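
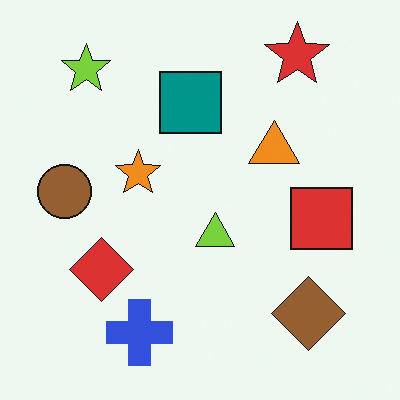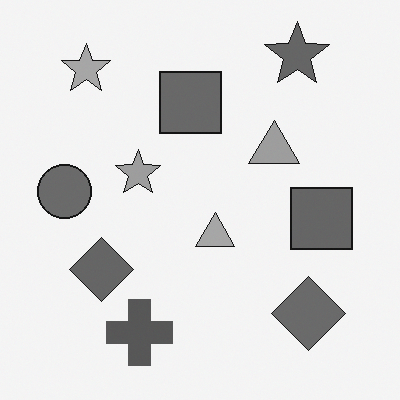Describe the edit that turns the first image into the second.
The image was converted to grayscale.

All color is removed — every shape is now a shade of grey.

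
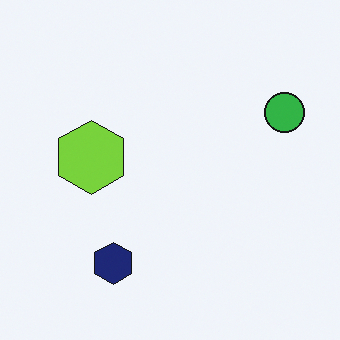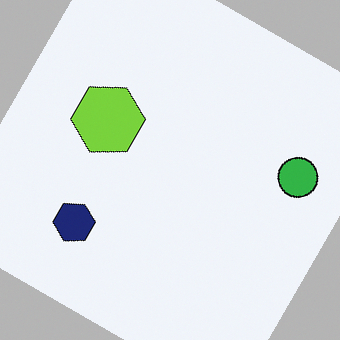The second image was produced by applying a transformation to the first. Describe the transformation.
The image was rotated clockwise by a clearly visible amount.

Every shape is tilted by the same angle and the image corners show triangular fill wedges — a whole-image rotation by a non-right angle.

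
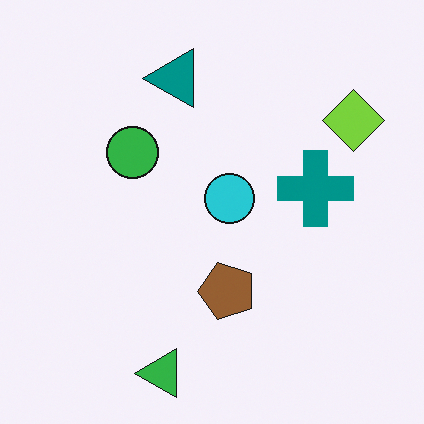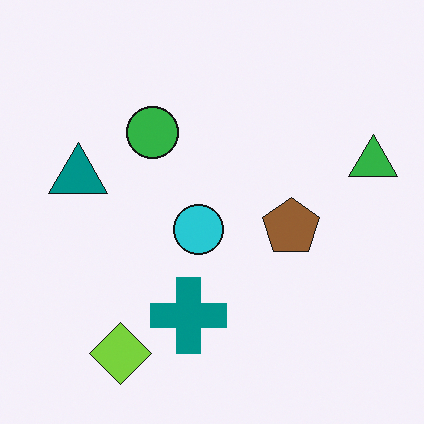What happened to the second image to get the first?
The transformation is: transposed (reflected across the top-left ↔ bottom-right diagonal).

Shapes have swapped their row and column positions — what was in the top-right is now in the bottom-left — a diagonal reflection.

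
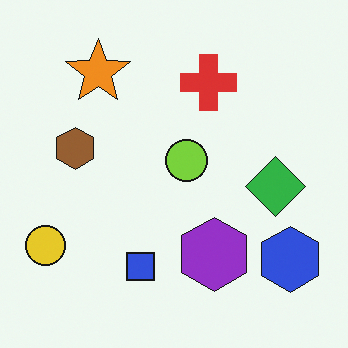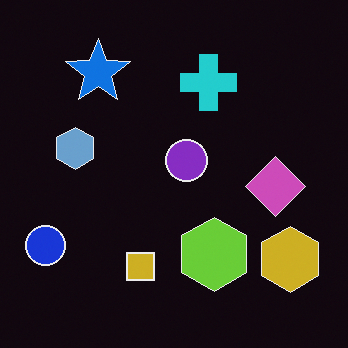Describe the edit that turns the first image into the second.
The second image is the first color-inverted (negative).

The light background has become dark and every shape's color is its complement — a photographic negative.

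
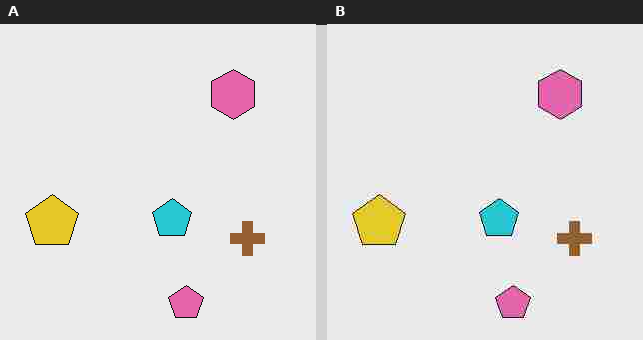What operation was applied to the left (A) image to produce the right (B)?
This is the original image heavily JPEG-compressed with obvious blocking artifacts.

Blocky 8×8 compression artifacts appear around shape edges and the flat background shows ringing — characteristic JPEG degradation.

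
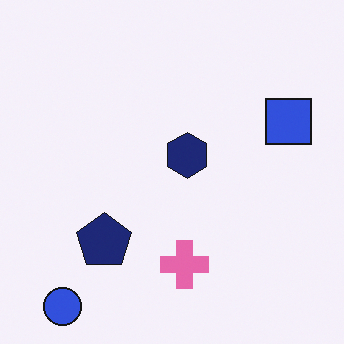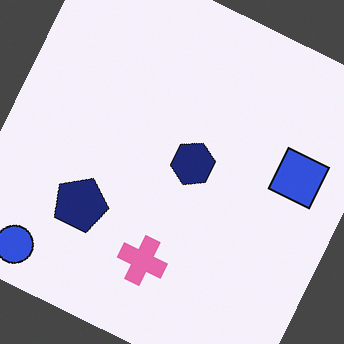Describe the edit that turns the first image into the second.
It was rotated clockwise by a clearly visible amount.

Every shape is tilted by the same angle and the image corners show triangular fill wedges — a whole-image rotation by a non-right angle.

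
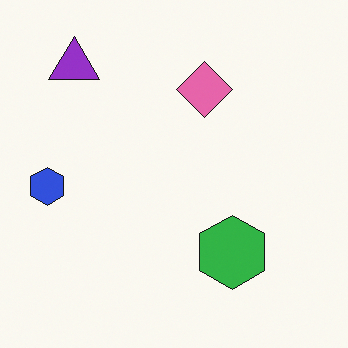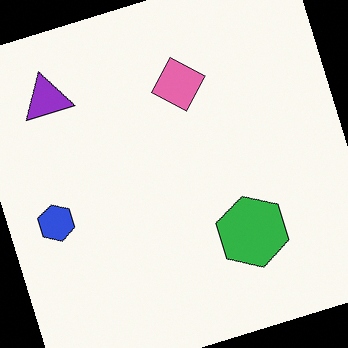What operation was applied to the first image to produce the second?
The image was rotated counter-clockwise by a clearly visible amount.

Every shape is tilted by the same angle and the image corners show triangular fill wedges — a whole-image rotation by a non-right angle.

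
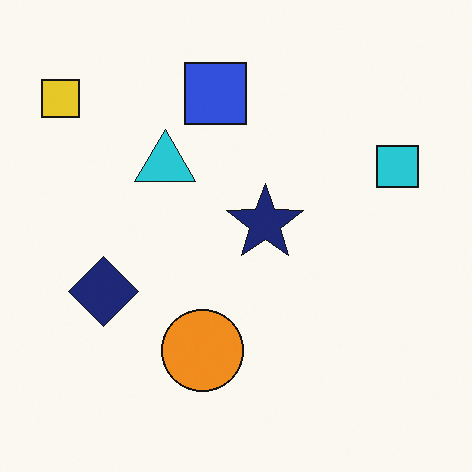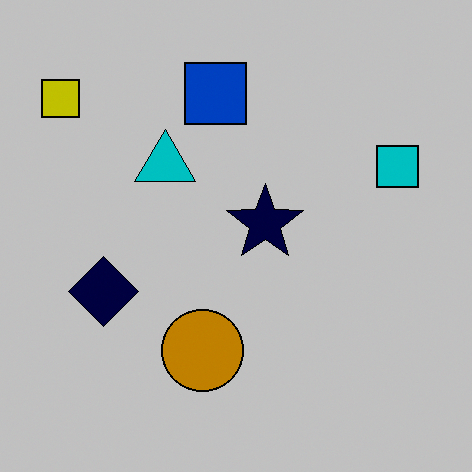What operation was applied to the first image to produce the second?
The image was aggressively posterized.

Each flat color has snapped to a coarser quantized level — most visibly, the near-white background has dropped to a flat grey.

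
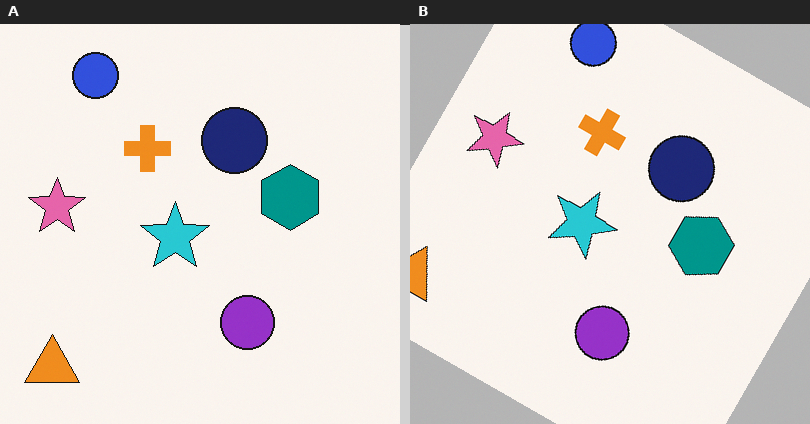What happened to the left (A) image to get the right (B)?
The right (B) image is the left (A) rotated clockwise by a clearly visible amount.

Every shape is tilted by the same angle and the image corners show triangular fill wedges — a whole-image rotation by a non-right angle.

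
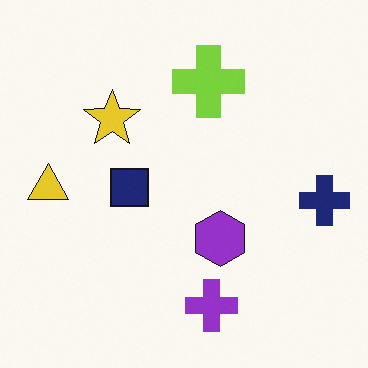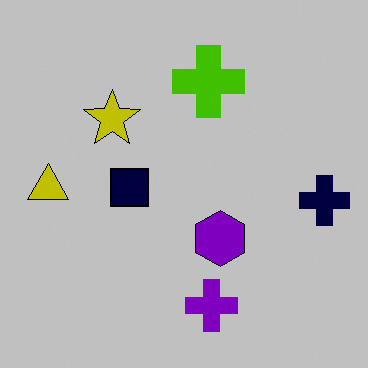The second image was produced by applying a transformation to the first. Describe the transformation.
It was aggressively posterized.

Each flat color has snapped to a coarser quantized level — most visibly, the near-white background has dropped to a flat grey.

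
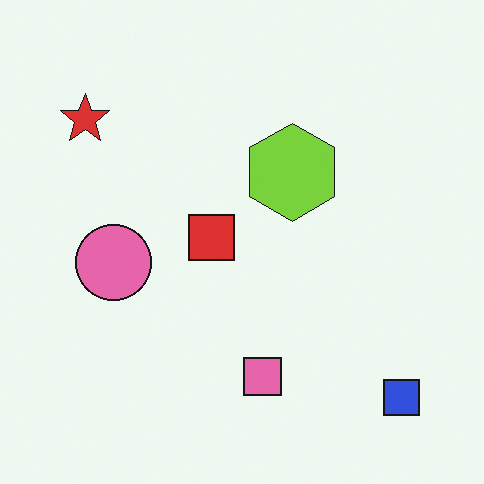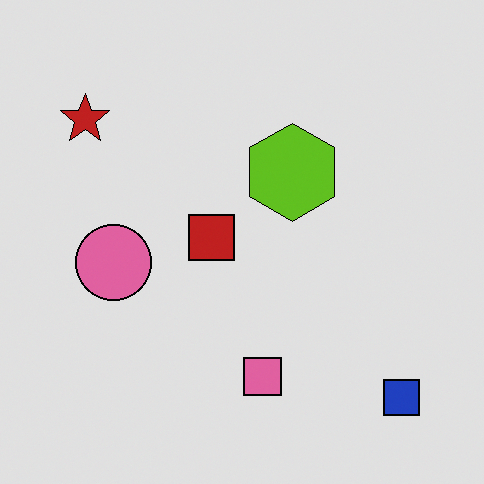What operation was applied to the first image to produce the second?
The image was moderately posterized.

Each flat color has snapped to a coarser quantized level — most visibly, the near-white background has dropped to a flat grey.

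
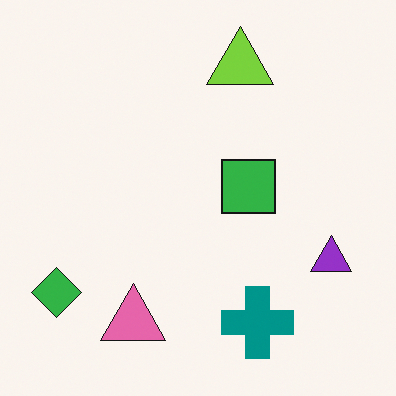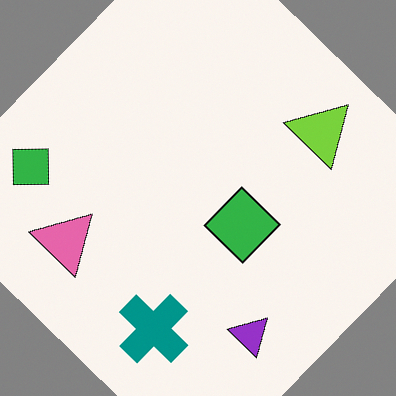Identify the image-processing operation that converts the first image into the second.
Rotated clockwise by a large amount — several tens of degrees.

Every shape is tilted by the same angle and the image corners show triangular fill wedges — a whole-image rotation by a non-right angle.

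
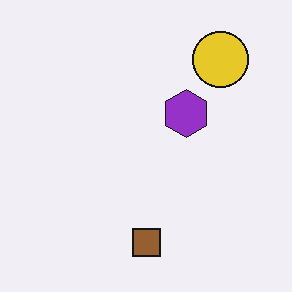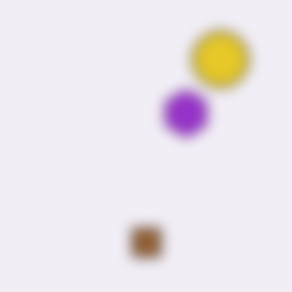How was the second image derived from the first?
The image was heavily blurred.

Shape edges and outlines are uniformly softened across the whole image.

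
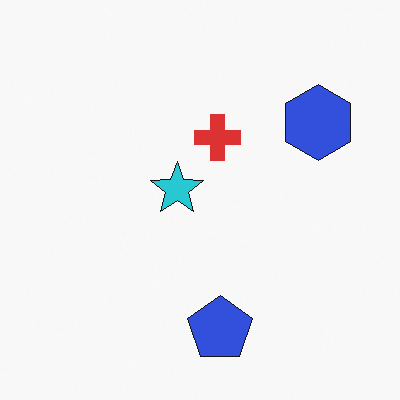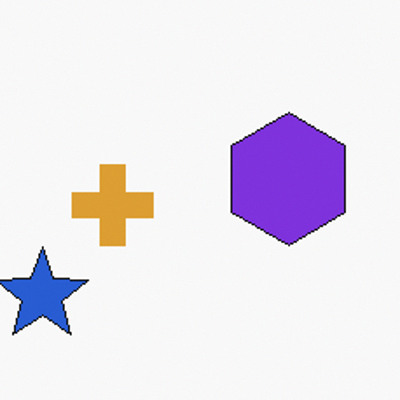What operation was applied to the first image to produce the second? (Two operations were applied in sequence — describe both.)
Hue-shifted slightly, then cropped tightly and scaled back up.

Every shape's color has rotated by the same amount around the hue wheel — a uniform hue shift. The visible shapes are larger and the field of view is narrower; shapes near the original edges may be partly or wholly outside the frame — a crop-and-rescale.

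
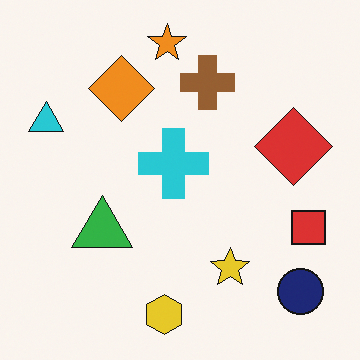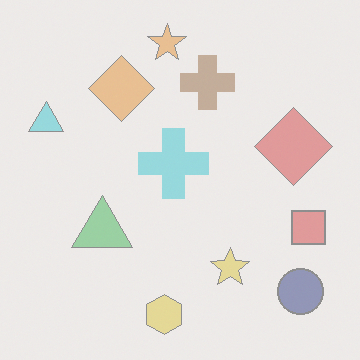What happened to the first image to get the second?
The transformation is: washed out (contrast reduced).

Tones are pushed toward mid-grey across the whole image — a global contrast change.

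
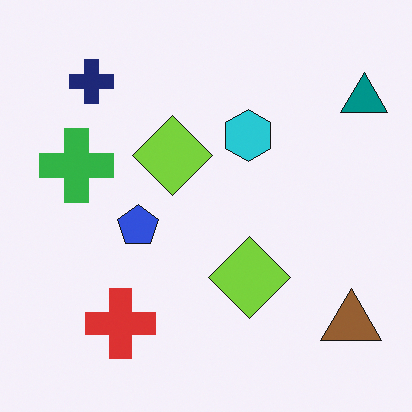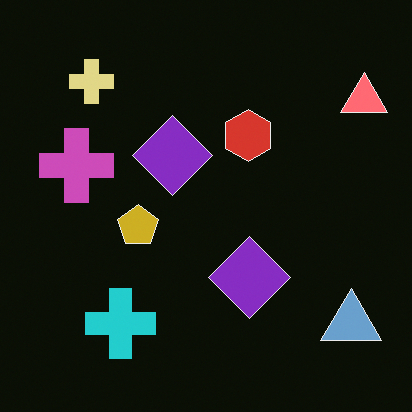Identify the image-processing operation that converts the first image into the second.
Color-inverted (negative).

The light background has become dark and every shape's color is its complement — a photographic negative.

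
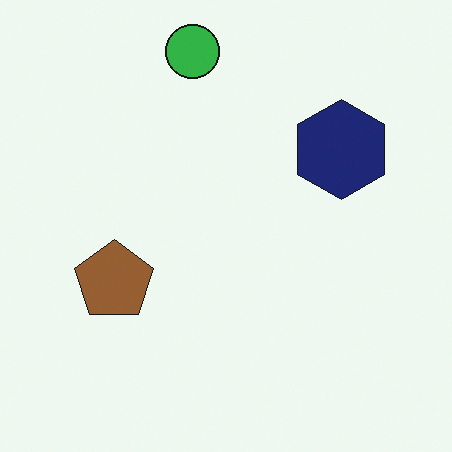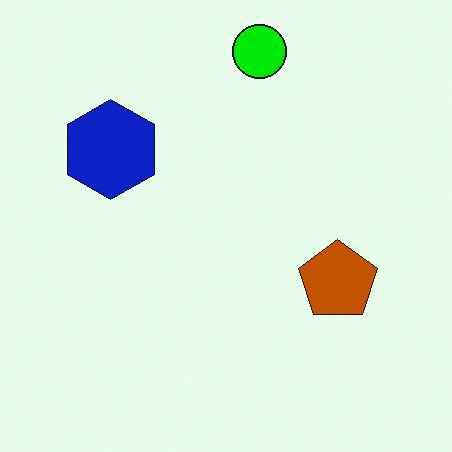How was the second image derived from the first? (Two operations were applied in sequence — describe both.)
The transformation is: made much more vivid (saturation change), then flipped horizontally (left ↔ right).

All colors are more vivid — a global saturation change. The navy hexagon is in the top-right of the first image and the top-left of the second — shapes on opposite sides of the vertical midline have swapped in a mirror flip.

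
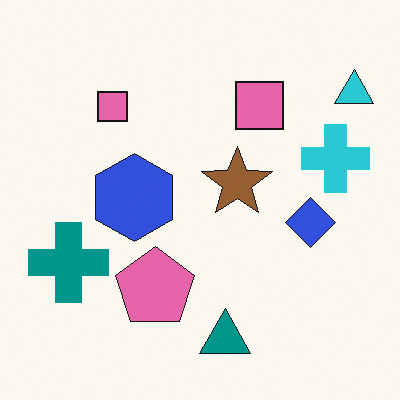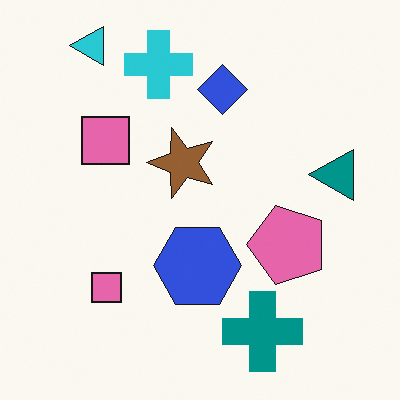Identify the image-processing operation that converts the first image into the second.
It was rotated 90° counter-clockwise.

The cyan triangle sits in the top-right of the first image and the top-left of the second — consistent with a whole-image 90° counter-clockwise rotation.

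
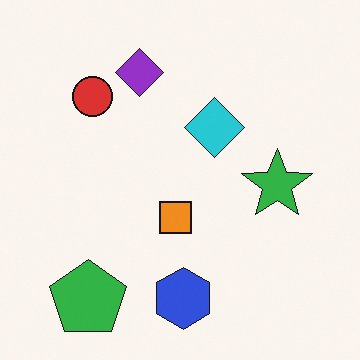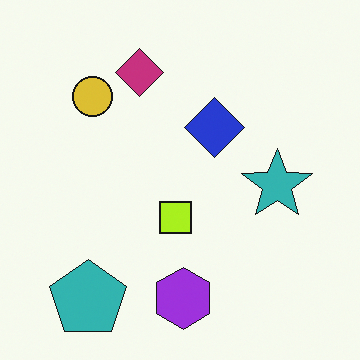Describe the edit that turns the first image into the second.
It was hue-shifted by a small amount.

Every shape's color has rotated by the same amount around the hue wheel — a uniform hue shift.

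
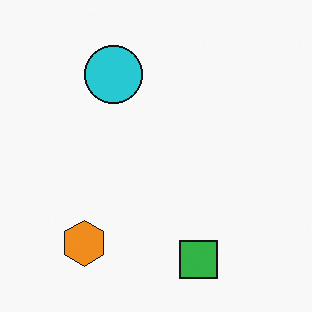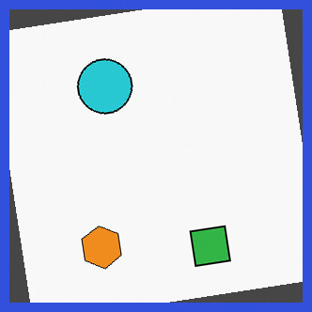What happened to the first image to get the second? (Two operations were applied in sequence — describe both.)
Rotated counter-clockwise by a slight angle, then framed with a blue border.

Every shape is tilted by the same angle and the image corners show triangular fill wedges — a whole-image rotation by a non-right angle. A solid blue frame runs around the edge of the second image, with the content slightly shrunk inside it.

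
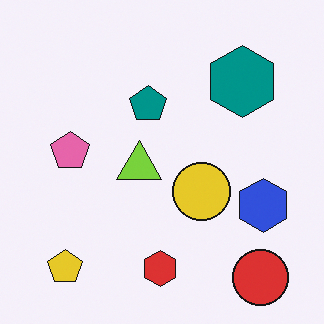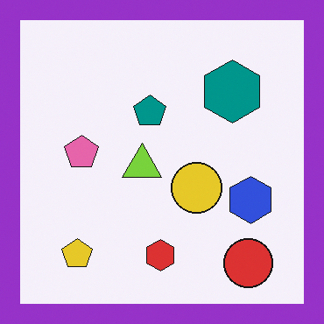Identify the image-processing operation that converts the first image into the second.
This is the original image framed with a purple border.

A solid purple frame runs around the edge of the second image, with the content slightly shrunk inside it.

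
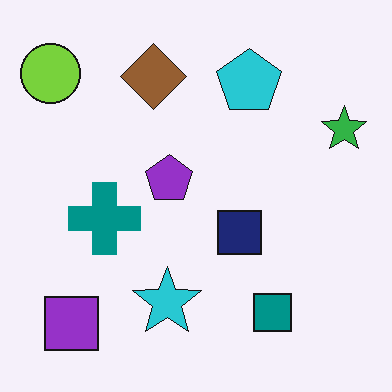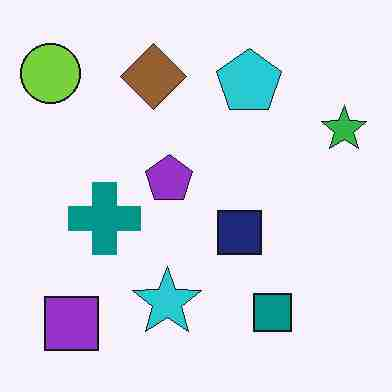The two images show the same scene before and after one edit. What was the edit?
Degraded with heavy JPEG compression.

Blocky 8×8 compression artifacts appear around shape edges and the flat background shows ringing — characteristic JPEG degradation.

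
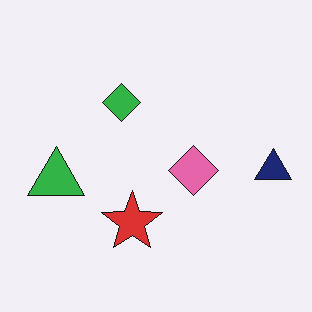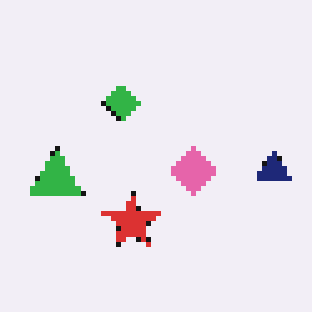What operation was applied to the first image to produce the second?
The image was mildly pixelated.

Shapes are reduced to large square blocks; fine edges and outlines are lost — a downscale-then-upscale (mosaic) effect.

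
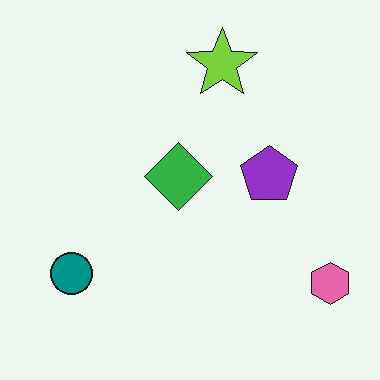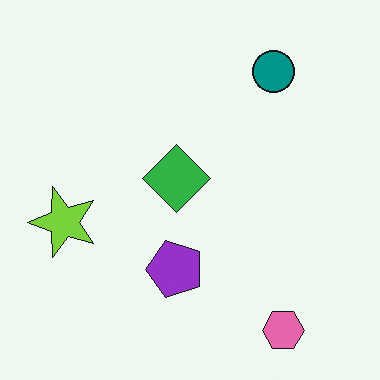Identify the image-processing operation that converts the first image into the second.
The image was transposed (reflected across the top-left ↔ bottom-right diagonal).

Shapes have swapped their row and column positions — what was in the top-right is now in the bottom-left — a diagonal reflection.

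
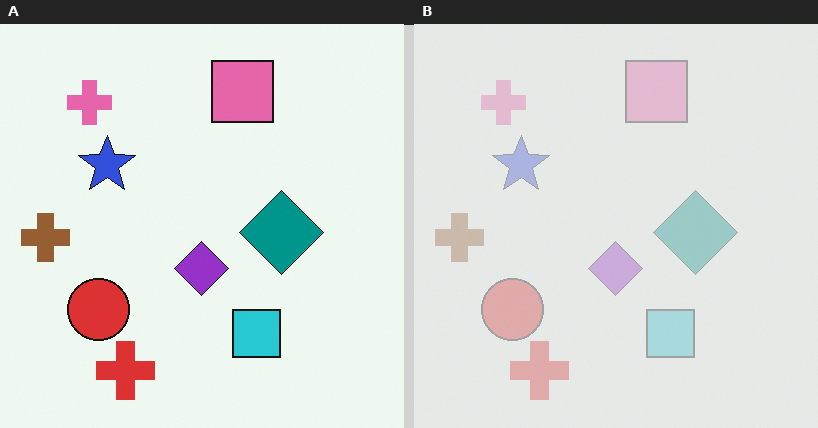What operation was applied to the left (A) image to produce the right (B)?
The right (B) image is the left (A) given much lower contrast.

Tones are pushed toward mid-grey across the whole image — a global contrast change.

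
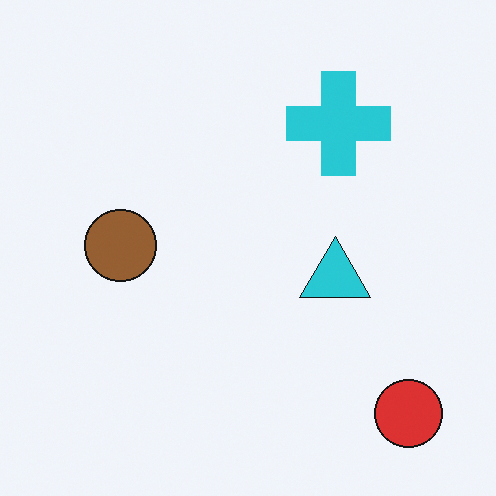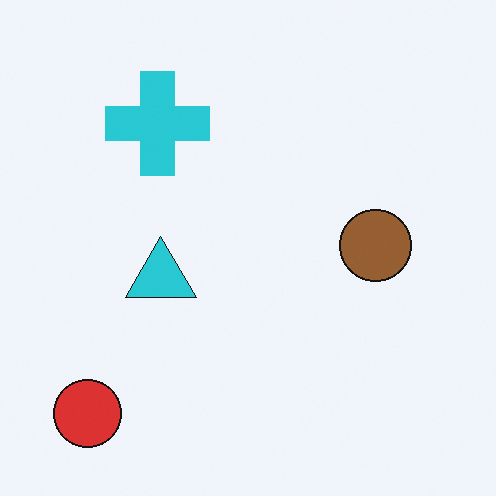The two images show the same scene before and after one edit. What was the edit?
The transformation is: flipped horizontally (left ↔ right).

The red circle is in the bottom-right of the first image and the bottom-left of the second — shapes on opposite sides of the vertical midline have swapped in a mirror flip.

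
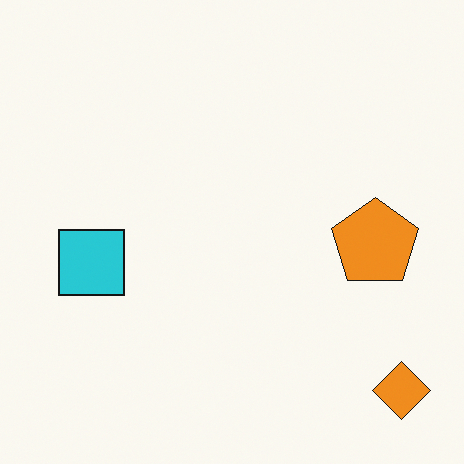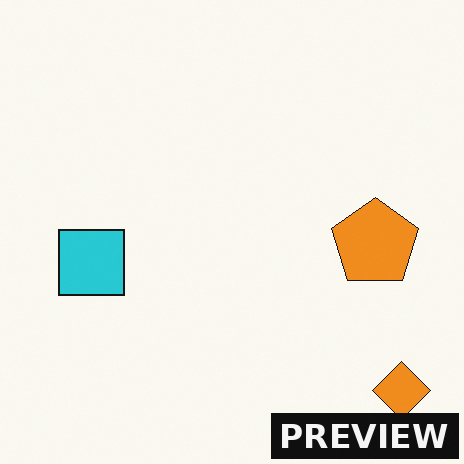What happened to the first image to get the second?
This is the original image watermarked with the text "PREVIEW" in the lower-right corner.

A dark label reading "PREVIEW" appears in the lower-right corner.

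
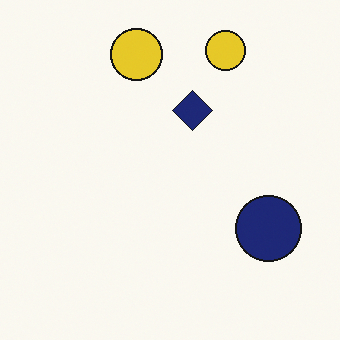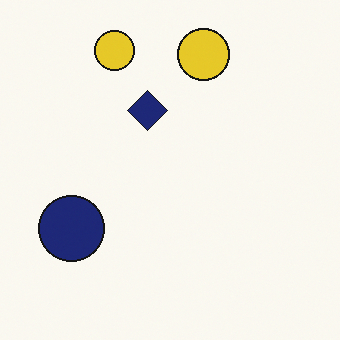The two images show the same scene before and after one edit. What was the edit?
Flipped horizontally (left ↔ right).

The navy circle is in the bottom-right of the first image and the bottom-left of the second — shapes on opposite sides of the vertical midline have swapped in a mirror flip.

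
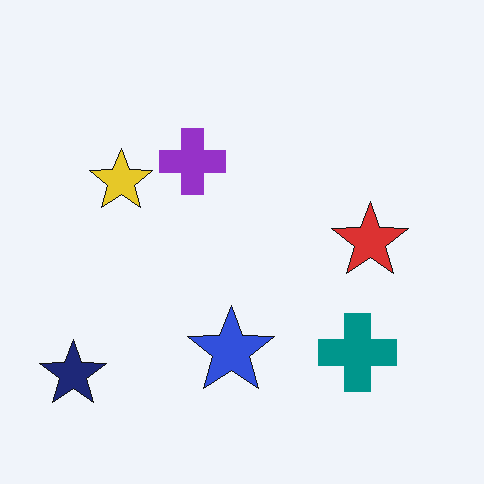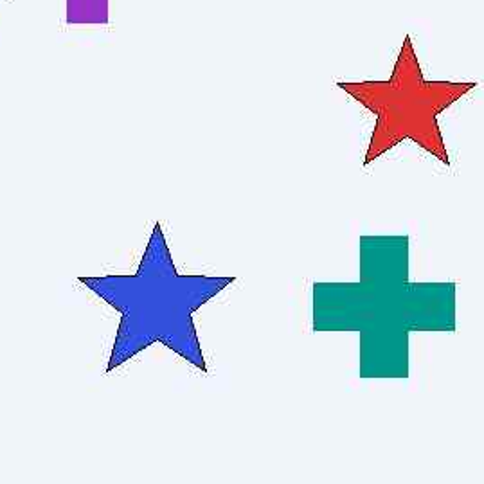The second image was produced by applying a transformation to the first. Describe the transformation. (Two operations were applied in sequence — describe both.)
The transformation is: JPEG-compressed with visible artifacts, then cropped tightly and scaled back up.

Blocky 8×8 compression artifacts appear around shape edges and the flat background shows ringing — characteristic JPEG degradation. The visible shapes are larger and the field of view is narrower; shapes near the original edges may be partly or wholly outside the frame — a crop-and-rescale.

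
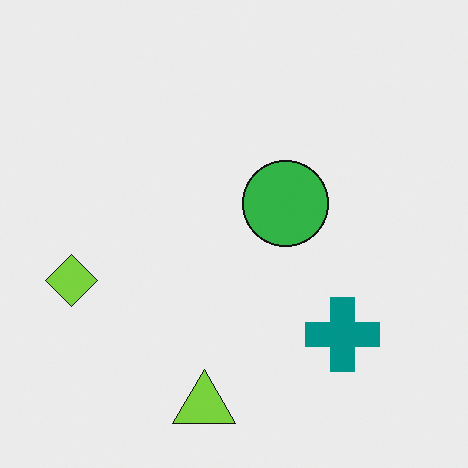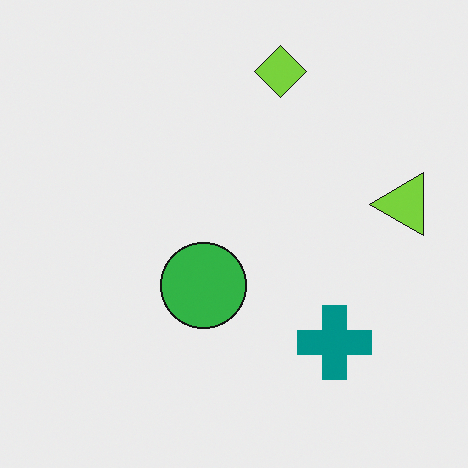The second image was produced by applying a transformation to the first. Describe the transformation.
The second image is the first transposed (reflected across the top-left ↔ bottom-right diagonal).

Shapes have swapped their row and column positions — what was in the top-right is now in the bottom-left — a diagonal reflection.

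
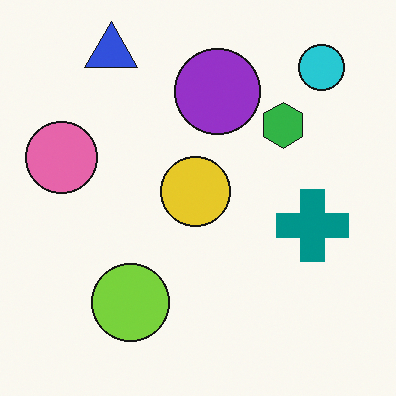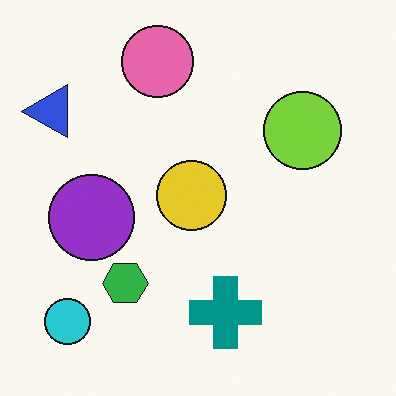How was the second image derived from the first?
The image was transposed (reflected across the top-left ↔ bottom-right diagonal).

Shapes have swapped their row and column positions — what was in the top-right is now in the bottom-left — a diagonal reflection.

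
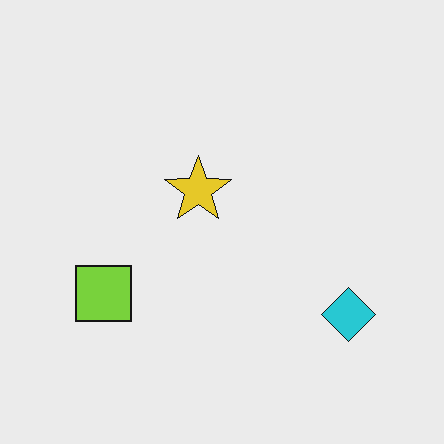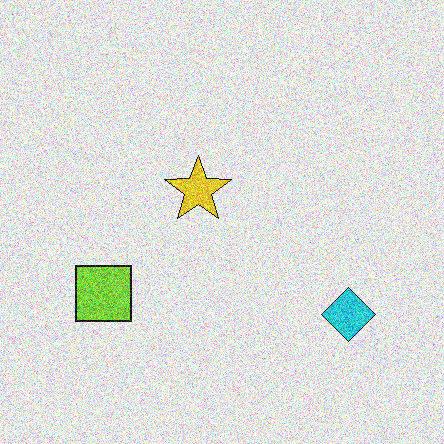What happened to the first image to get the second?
It was degraded with strong gaussian noise.

Random speckle covers the whole image, including the flat background.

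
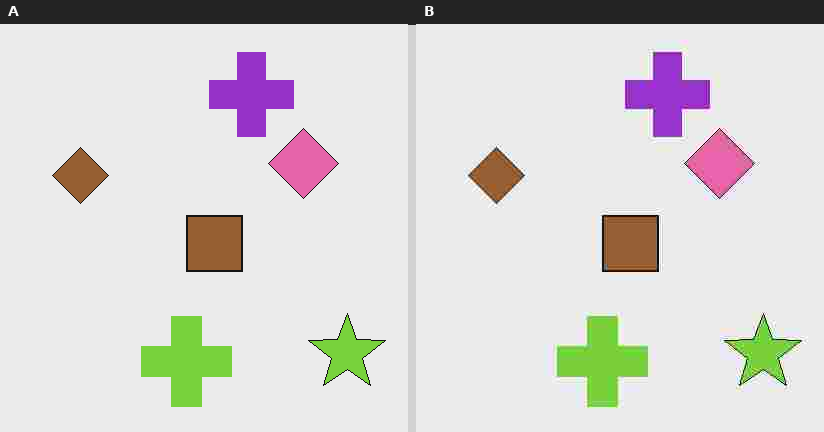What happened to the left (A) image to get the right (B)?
Heavily JPEG-compressed with obvious blocking artifacts.

Blocky 8×8 compression artifacts appear around shape edges and the flat background shows ringing — characteristic JPEG degradation.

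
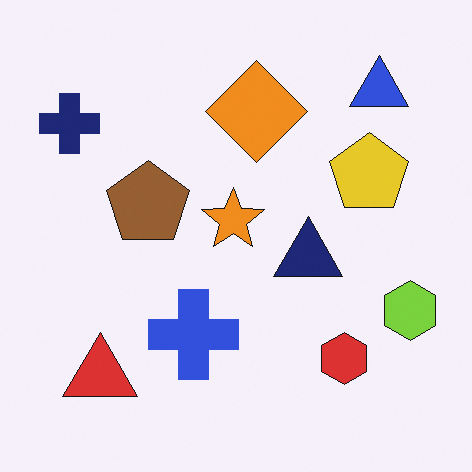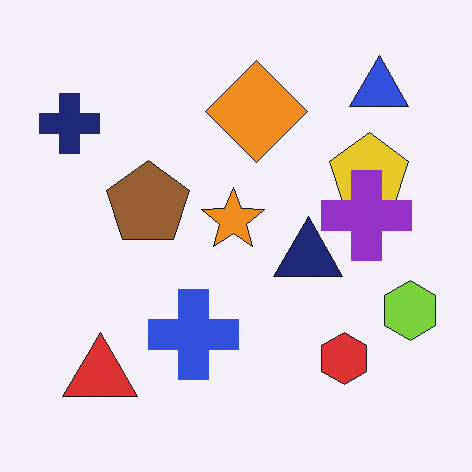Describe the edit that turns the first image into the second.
The second image is the first overlaid with an additional purple cross.

A purple cross appears in the second image that is absent from the first.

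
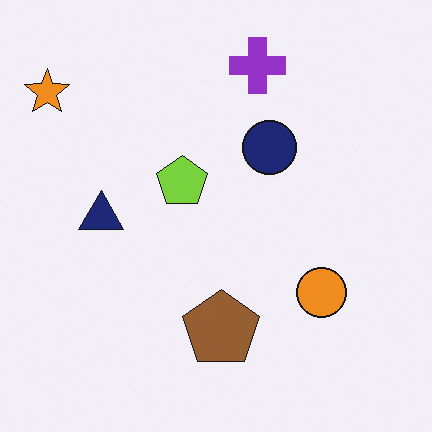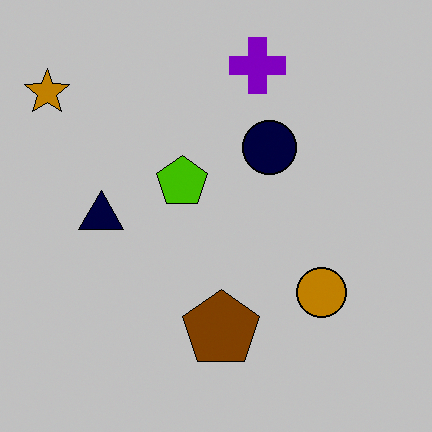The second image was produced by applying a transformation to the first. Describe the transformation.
The image was aggressively posterized.

Each flat color has snapped to a coarser quantized level — most visibly, the near-white background has dropped to a flat grey.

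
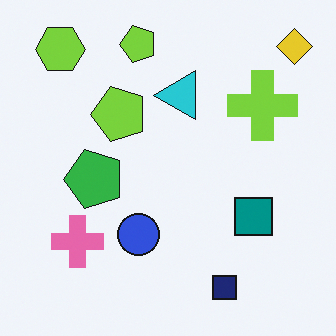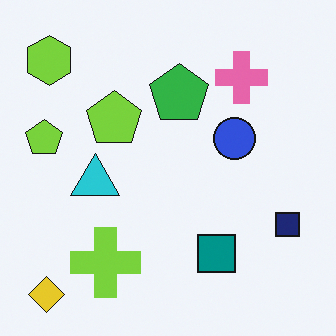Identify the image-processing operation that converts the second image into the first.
It was transposed (reflected across the top-left ↔ bottom-right diagonal).

Shapes have swapped their row and column positions — what was in the top-right is now in the bottom-left — a diagonal reflection.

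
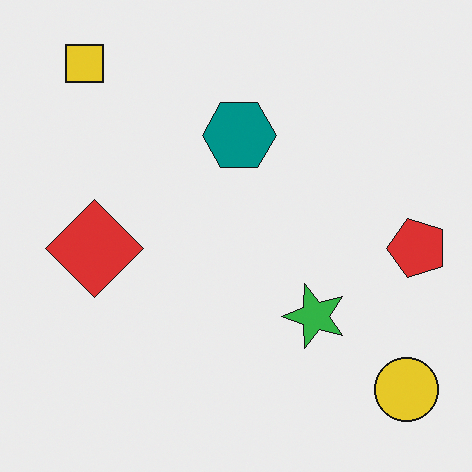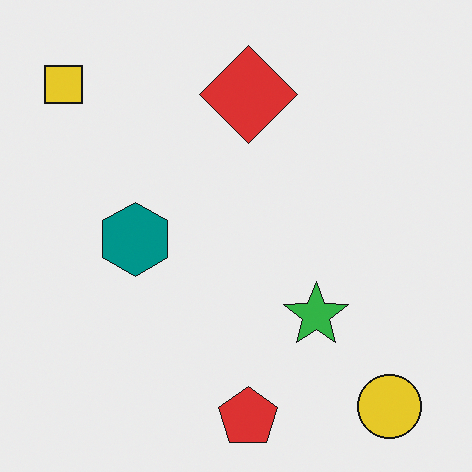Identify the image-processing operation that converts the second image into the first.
Transposed (reflected across the top-left ↔ bottom-right diagonal).

Shapes have swapped their row and column positions — what was in the top-right is now in the bottom-left — a diagonal reflection.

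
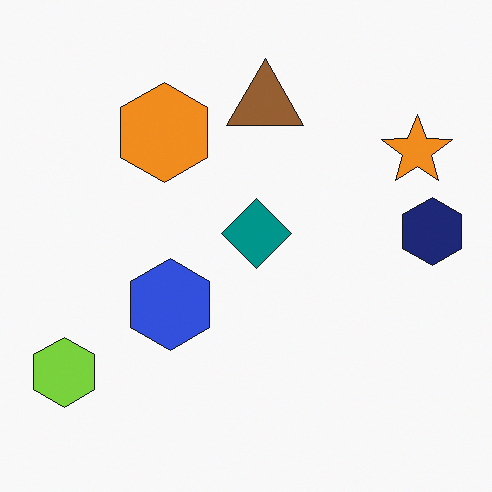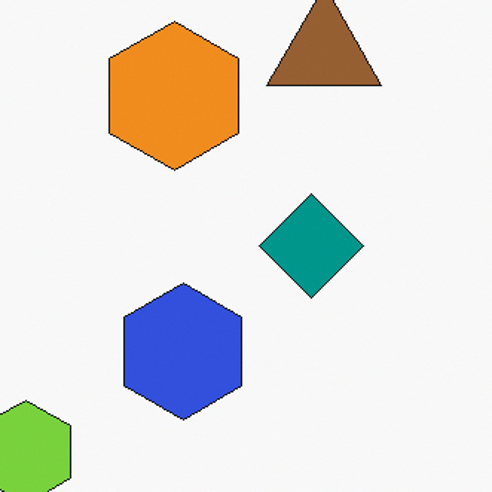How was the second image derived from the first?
It was cropped to a modestly smaller region and rescaled.

The visible shapes are larger and the field of view is narrower; shapes near the original edges may be partly or wholly outside the frame — a crop-and-rescale.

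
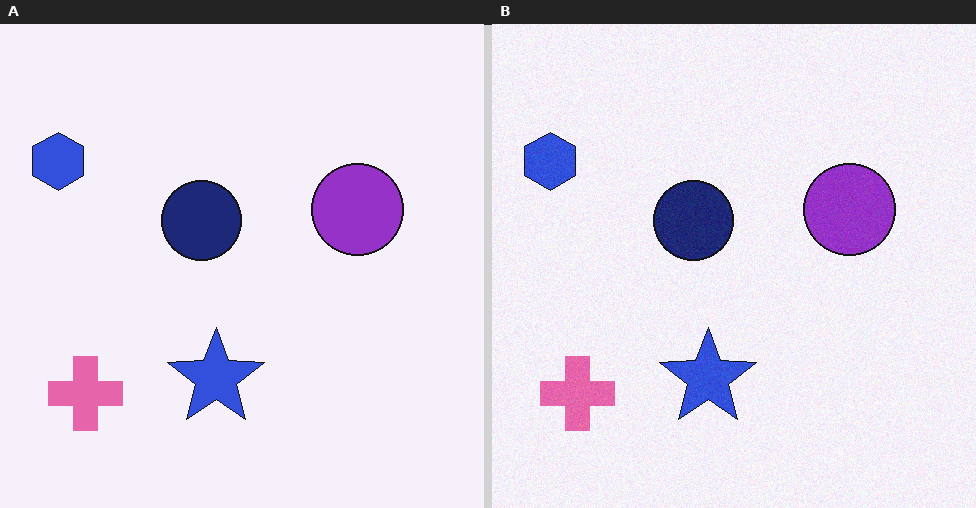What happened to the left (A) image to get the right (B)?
Degraded with light additive noise.

Random speckle covers the whole image, including the flat background.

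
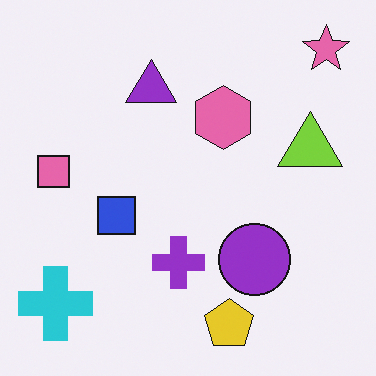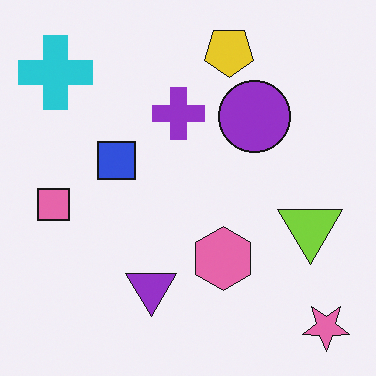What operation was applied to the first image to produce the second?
It was flipped vertically (top ↔ bottom).

The pink star is in the top-right of the first image and the bottom-right of the second — shapes on opposite sides of the horizontal midline have swapped in a mirror flip.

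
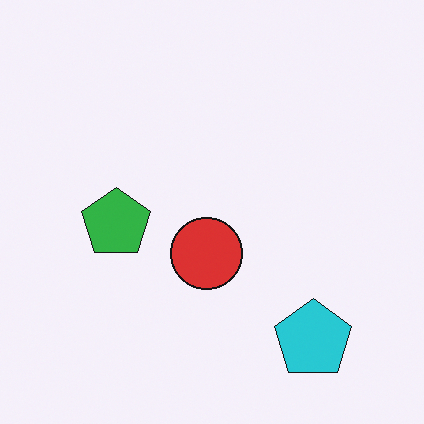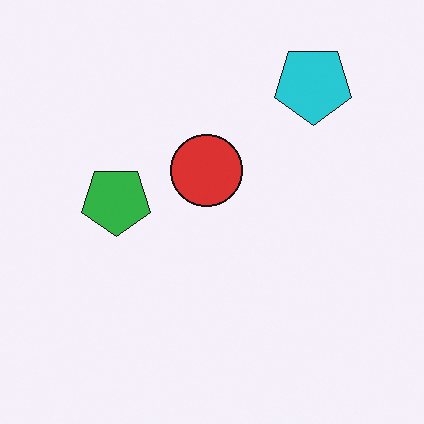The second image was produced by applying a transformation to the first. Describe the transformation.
This is the original image flipped vertically (top ↔ bottom).

The cyan pentagon is in the bottom-right of the first image and the top-right of the second — shapes on opposite sides of the horizontal midline have swapped in a mirror flip.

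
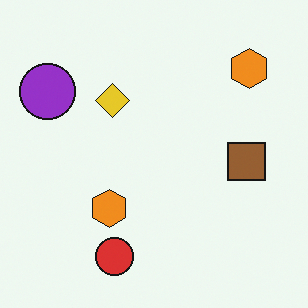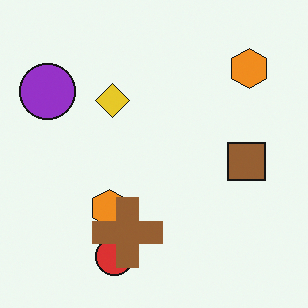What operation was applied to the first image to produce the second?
It was overlaid with an additional brown cross.

A brown cross appears in the second image that is absent from the first.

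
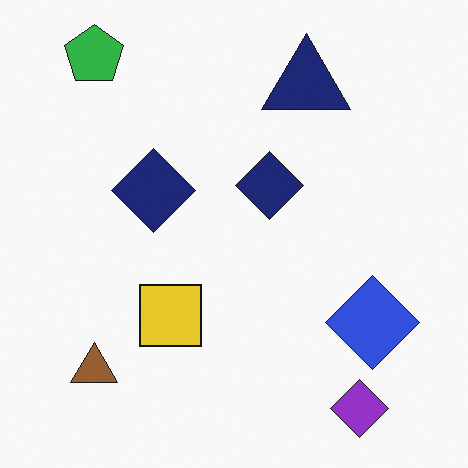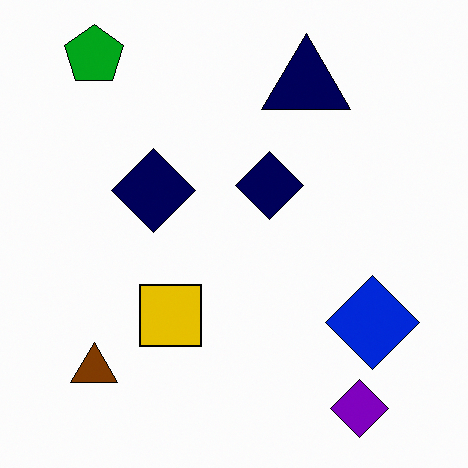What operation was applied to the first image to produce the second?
It was given slightly increased contrast.

Tones are pushed away from mid-grey across the whole image — a global contrast change.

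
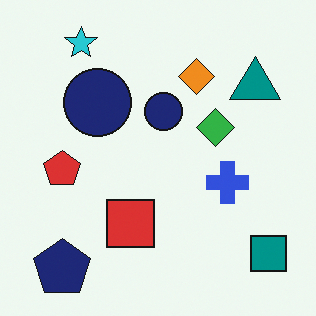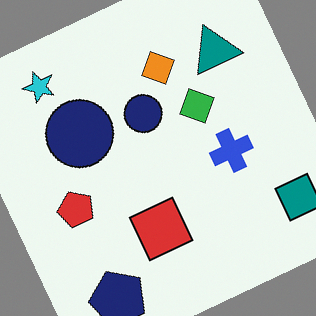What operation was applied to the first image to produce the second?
The transformation is: rotated counter-clockwise by a clearly visible amount.

Every shape is tilted by the same angle and the image corners show triangular fill wedges — a whole-image rotation by a non-right angle.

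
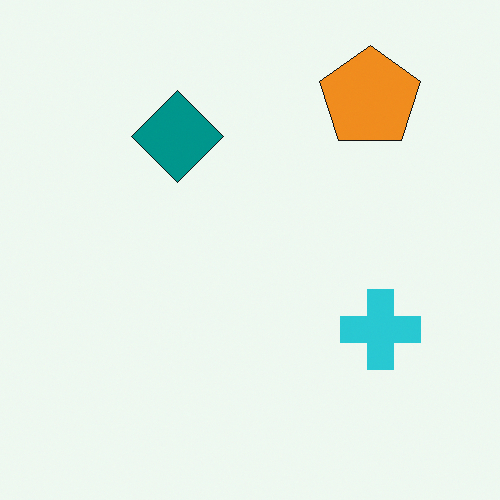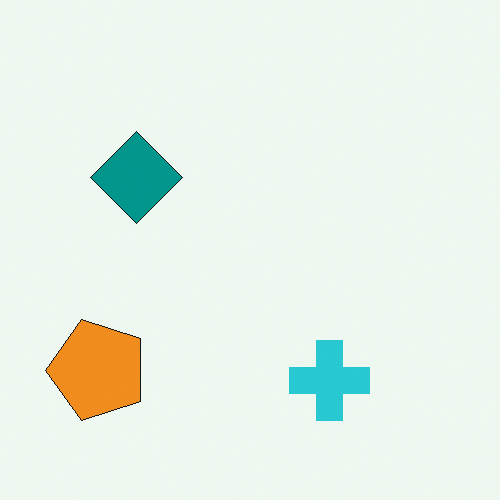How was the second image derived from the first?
This is the original image transposed (reflected across the top-left ↔ bottom-right diagonal).

Shapes have swapped their row and column positions — what was in the top-right is now in the bottom-left — a diagonal reflection.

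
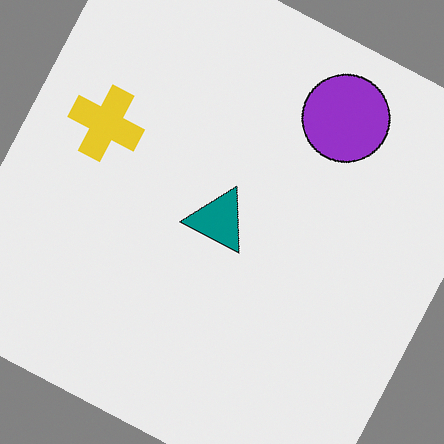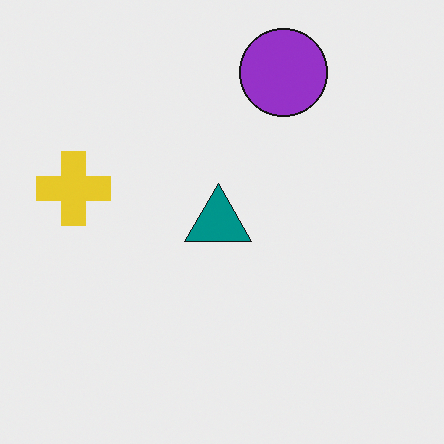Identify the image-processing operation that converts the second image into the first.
This is the original image rotated clockwise by a moderate amount.

Every shape is tilted by the same angle and the image corners show triangular fill wedges — a whole-image rotation by a non-right angle.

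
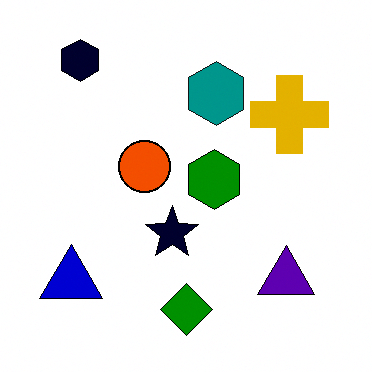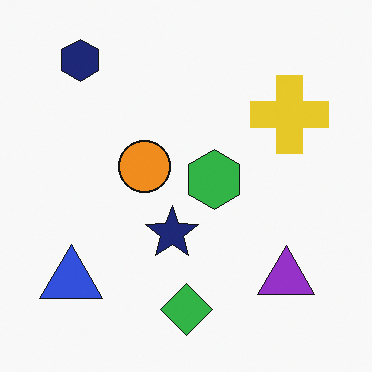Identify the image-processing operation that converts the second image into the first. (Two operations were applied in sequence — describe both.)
It was boosted in contrast, then overlaid with an additional teal hexagon.

Tones are pushed away from mid-grey across the whole image — a global contrast change. A teal hexagon appears in the first image that is absent from the second.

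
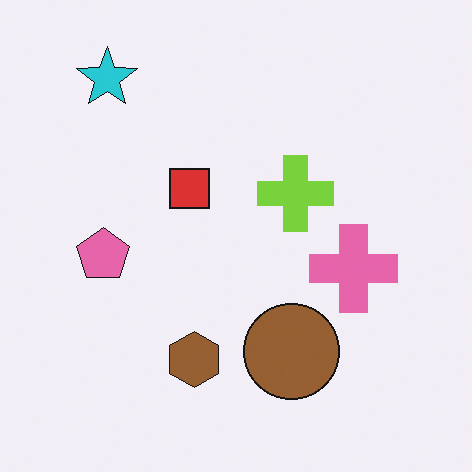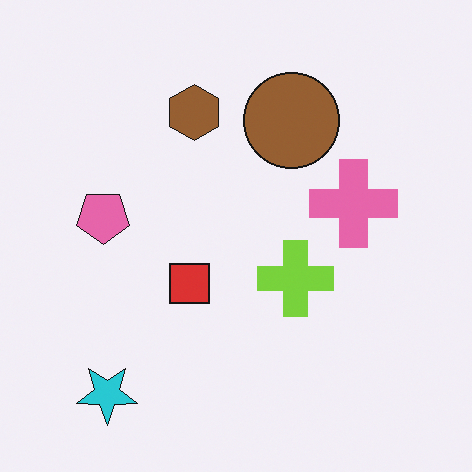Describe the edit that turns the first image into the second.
The image was flipped vertically (top ↔ bottom).

The cyan star is in the top-left of the first image and the bottom-left of the second — shapes on opposite sides of the horizontal midline have swapped in a mirror flip.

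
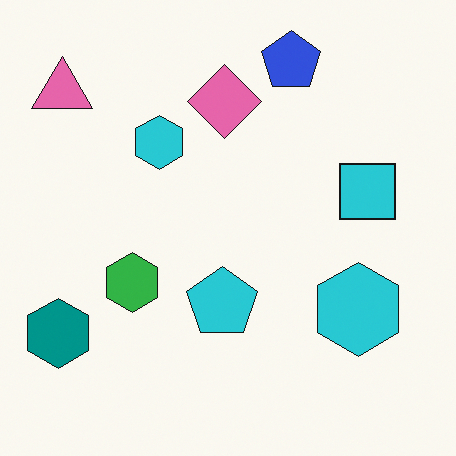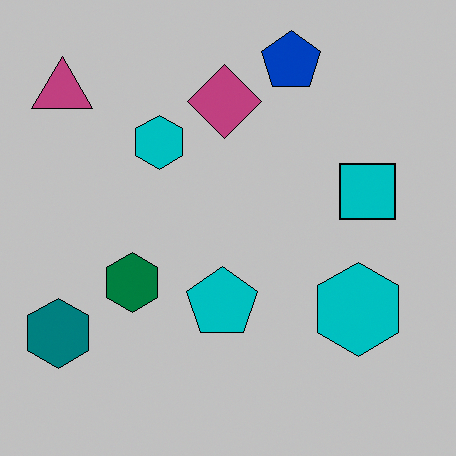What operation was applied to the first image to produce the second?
Heavily posterized to just a handful of flat colors.

Each flat color has snapped to a coarser quantized level — most visibly, the near-white background has dropped to a flat grey.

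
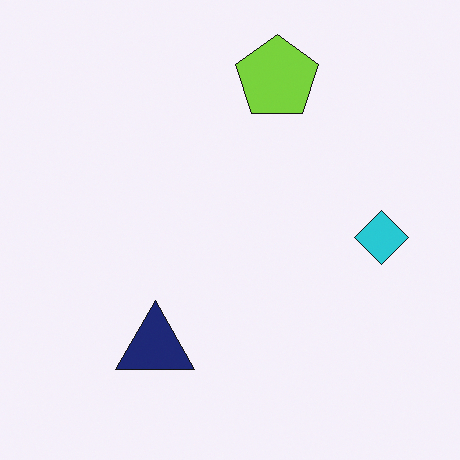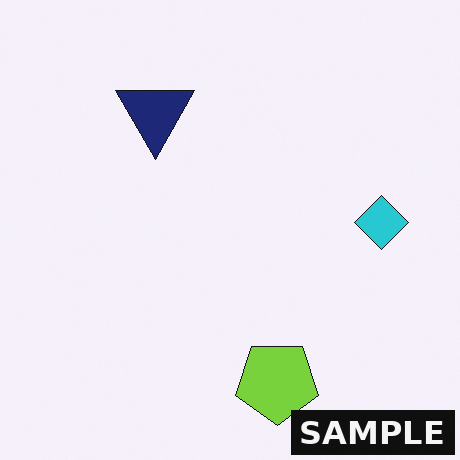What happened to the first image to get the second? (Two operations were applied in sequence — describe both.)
The second image is the first flipped vertically (top ↔ bottom), then watermarked with the text "SAMPLE" in the lower-right corner.

The lime pentagon is in the top of the first image and the bottom of the second — shapes on opposite sides of the horizontal midline have swapped in a mirror flip. A dark label reading "SAMPLE" appears in the lower-right corner.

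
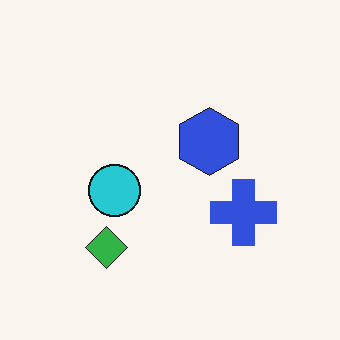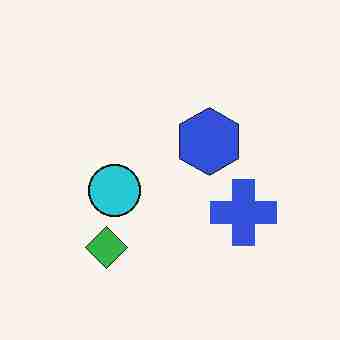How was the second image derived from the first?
The image was degraded with heavy JPEG compression.

Blocky 8×8 compression artifacts appear around shape edges and the flat background shows ringing — characteristic JPEG degradation.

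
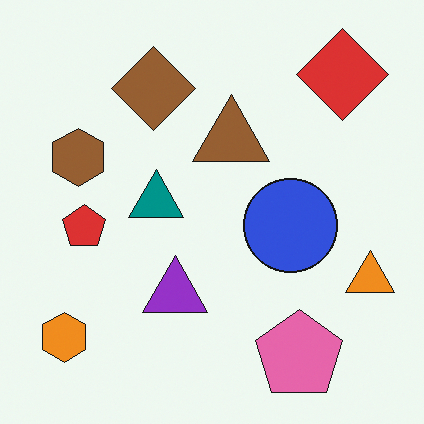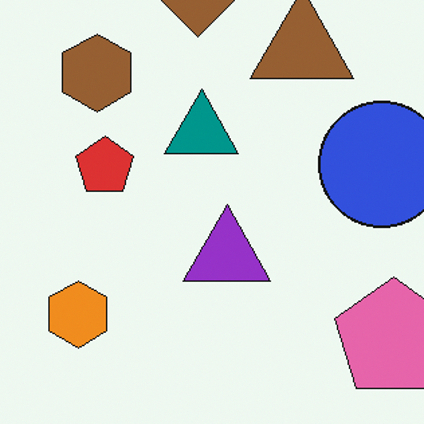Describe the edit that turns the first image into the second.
The second image is the first cropped to a modestly smaller region and rescaled.

The visible shapes are larger and the field of view is narrower; shapes near the original edges may be partly or wholly outside the frame — a crop-and-rescale.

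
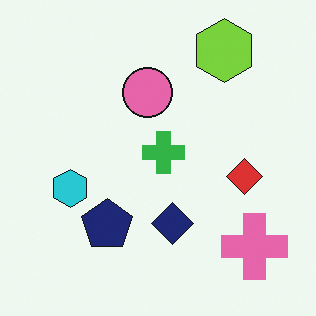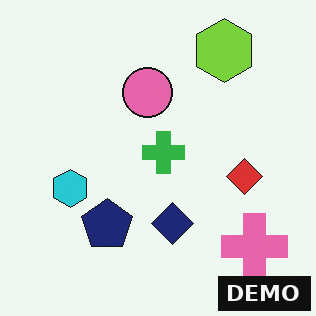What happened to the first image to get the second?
The second image is the first watermarked with the text "DEMO" in the lower-right corner.

A dark label reading "DEMO" appears in the lower-right corner.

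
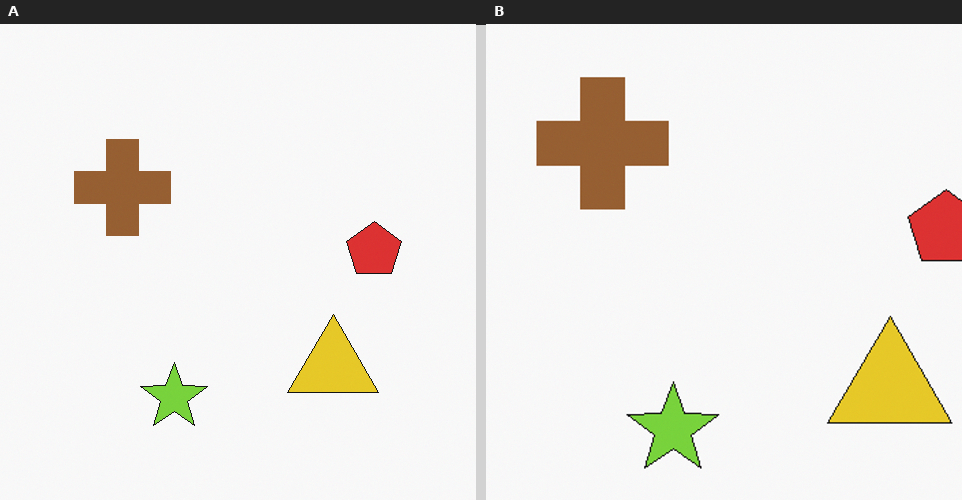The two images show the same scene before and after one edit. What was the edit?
The transformation is: cropped to a modestly smaller region and rescaled.

The visible shapes are larger and the field of view is narrower; shapes near the original edges may be partly or wholly outside the frame — a crop-and-rescale.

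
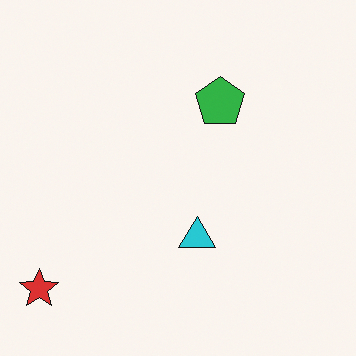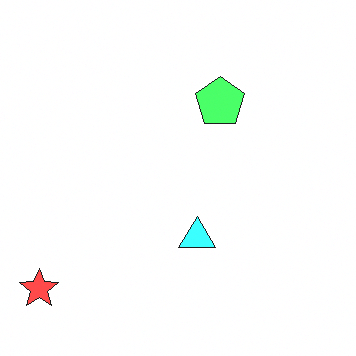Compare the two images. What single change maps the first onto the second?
It was noticeably brightened.

Every pixel — background and shapes alike — is uniformly brightened.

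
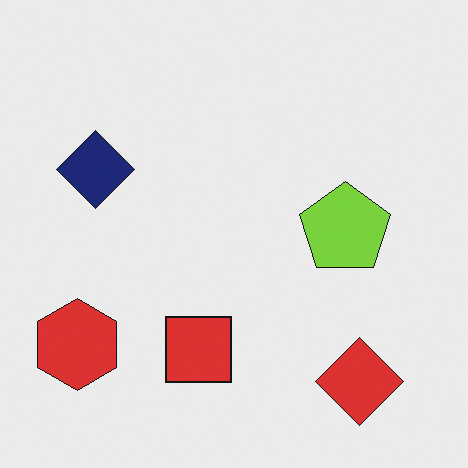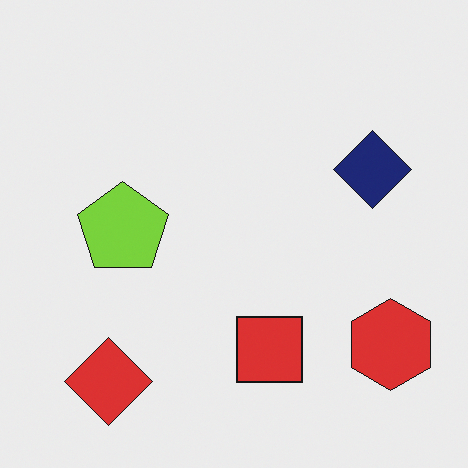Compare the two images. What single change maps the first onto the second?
It was flipped horizontally (left ↔ right).

The red hexagon is in the bottom-left of the first image and the bottom-right of the second — shapes on opposite sides of the vertical midline have swapped in a mirror flip.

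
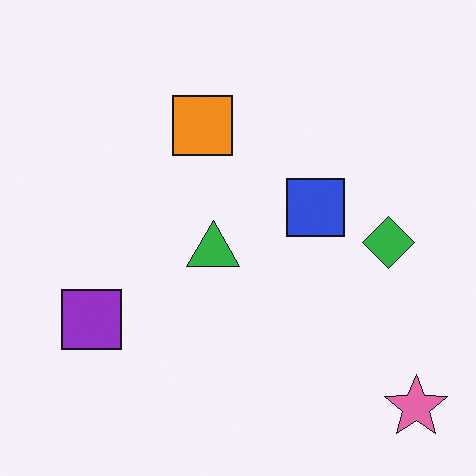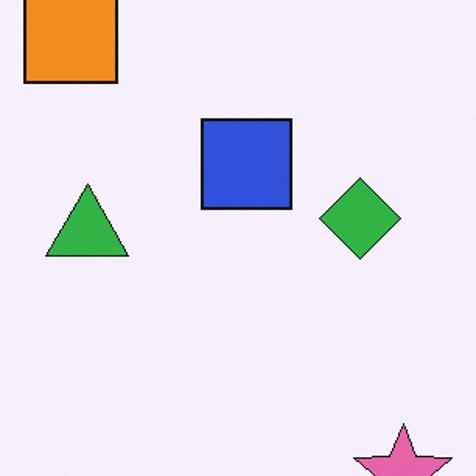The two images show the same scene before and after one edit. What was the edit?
The second image is the first cropped to a modestly smaller region and rescaled.

The visible shapes are larger and the field of view is narrower; shapes near the original edges may be partly or wholly outside the frame — a crop-and-rescale.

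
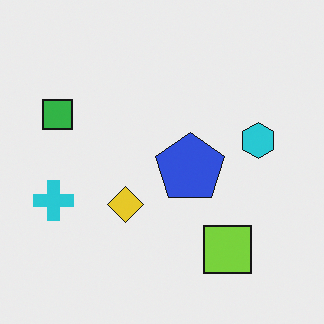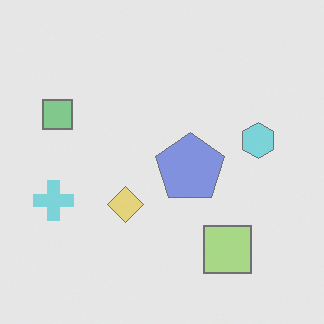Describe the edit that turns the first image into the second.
The image was washed out (contrast reduced).

Tones are pushed toward mid-grey across the whole image — a global contrast change.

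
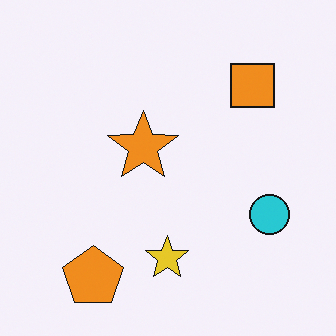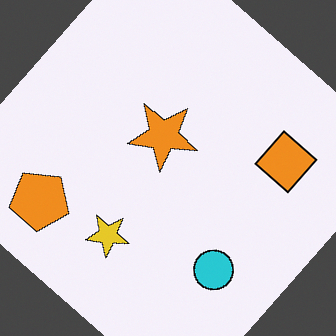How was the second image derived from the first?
It was rotated clockwise by a large amount — several tens of degrees.

Every shape is tilted by the same angle and the image corners show triangular fill wedges — a whole-image rotation by a non-right angle.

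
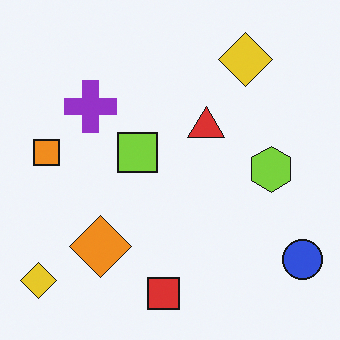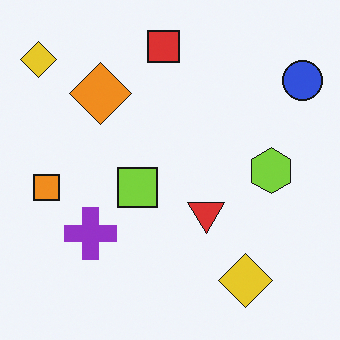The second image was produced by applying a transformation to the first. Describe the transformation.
The second image is the first flipped vertically (top ↔ bottom).

The red square is in the bottom of the first image and the top of the second — shapes on opposite sides of the horizontal midline have swapped in a mirror flip.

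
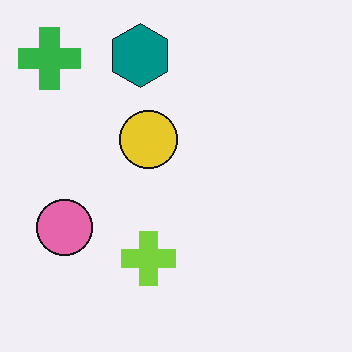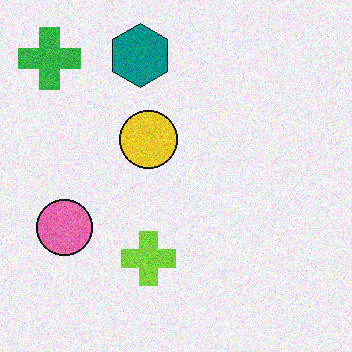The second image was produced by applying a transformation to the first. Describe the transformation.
Degraded with visible gaussian noise.

Random speckle covers the whole image, including the flat background.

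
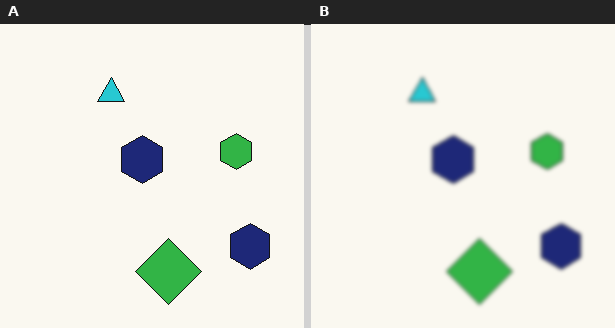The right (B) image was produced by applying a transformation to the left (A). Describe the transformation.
The transformation is: lightly blurred.

Shape edges and outlines are uniformly softened across the whole image.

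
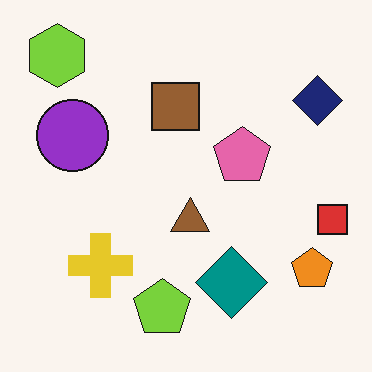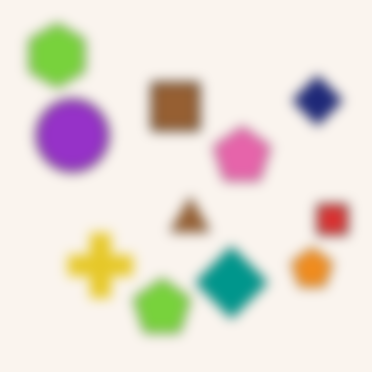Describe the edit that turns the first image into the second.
It was heavily blurred.

Shape edges and outlines are uniformly softened across the whole image.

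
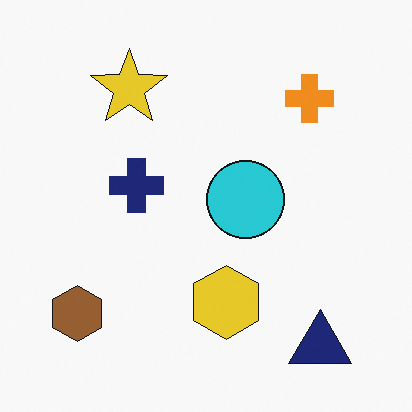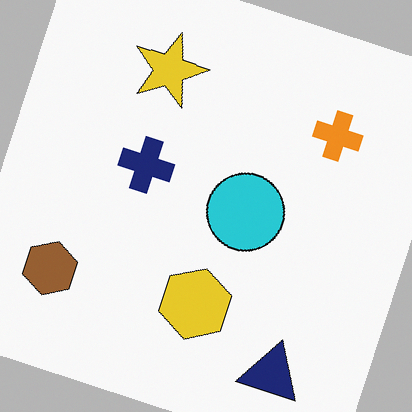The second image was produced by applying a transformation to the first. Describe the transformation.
Rotated clockwise by a moderate amount.

Every shape is tilted by the same angle and the image corners show triangular fill wedges — a whole-image rotation by a non-right angle.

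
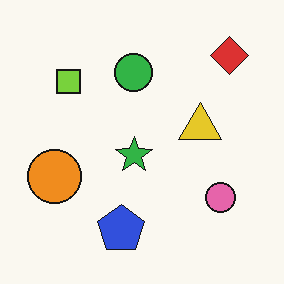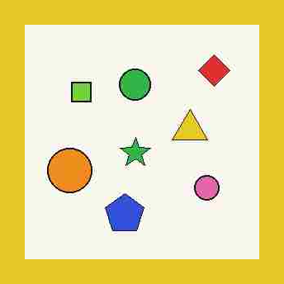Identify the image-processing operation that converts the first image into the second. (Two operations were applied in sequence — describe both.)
The second image is the first degraded with heavy JPEG compression, then framed with a yellow border.

Blocky 8×8 compression artifacts appear around shape edges and the flat background shows ringing — characteristic JPEG degradation. A solid yellow frame runs around the edge of the second image, with the content slightly shrunk inside it.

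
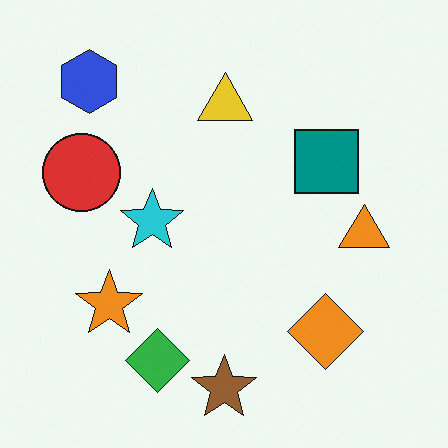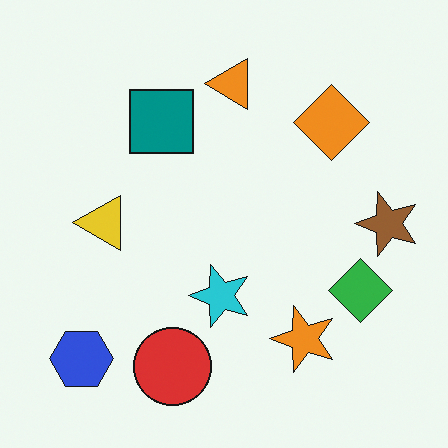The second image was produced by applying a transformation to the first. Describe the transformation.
The transformation is: rotated 90° counter-clockwise.

The blue hexagon sits in the top-left of the first image and the bottom-left of the second — consistent with a whole-image 90° counter-clockwise rotation.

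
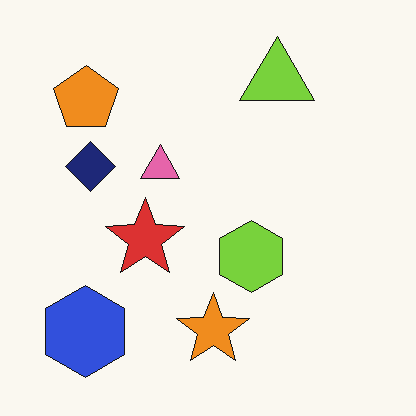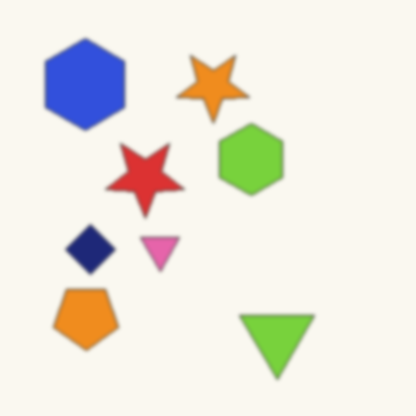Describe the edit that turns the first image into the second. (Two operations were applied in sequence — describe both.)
The image was flipped vertically (top ↔ bottom), then given a subtle gaussian blur.

The lime triangle is in the top of the first image and the bottom of the second — shapes on opposite sides of the horizontal midline have swapped in a mirror flip. Shape edges and outlines are uniformly softened across the whole image.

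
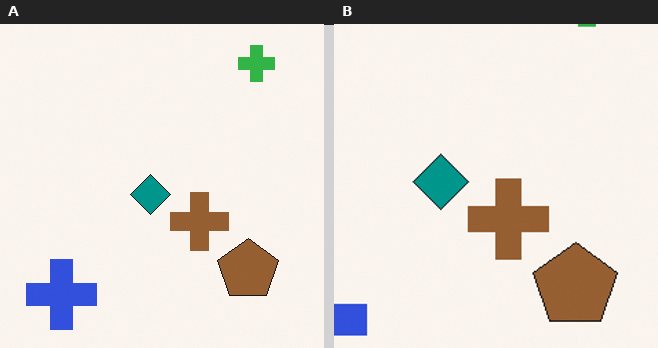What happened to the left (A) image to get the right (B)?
Cropped to a modestly smaller region and rescaled.

The visible shapes are larger and the field of view is narrower; shapes near the original edges may be partly or wholly outside the frame — a crop-and-rescale.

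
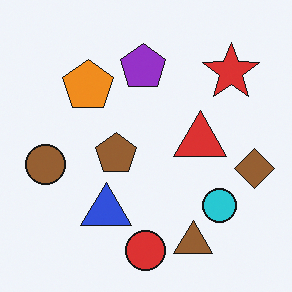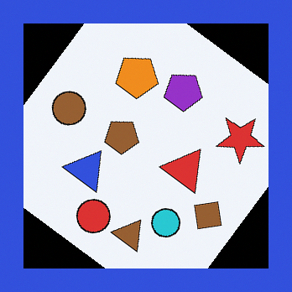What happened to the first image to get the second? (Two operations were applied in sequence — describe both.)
The transformation is: rotated clockwise by a large amount — several tens of degrees, then framed with a blue border.

Every shape is tilted by the same angle and the image corners show triangular fill wedges — a whole-image rotation by a non-right angle. A solid blue frame runs around the edge of the second image, with the content slightly shrunk inside it.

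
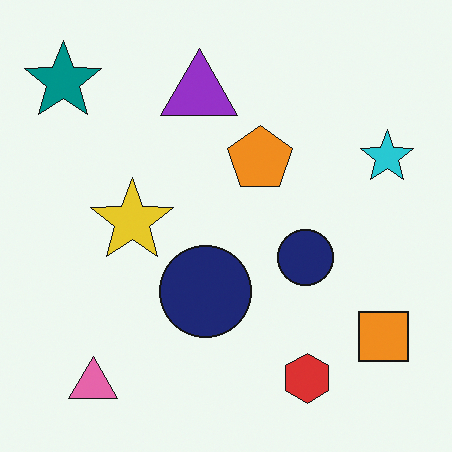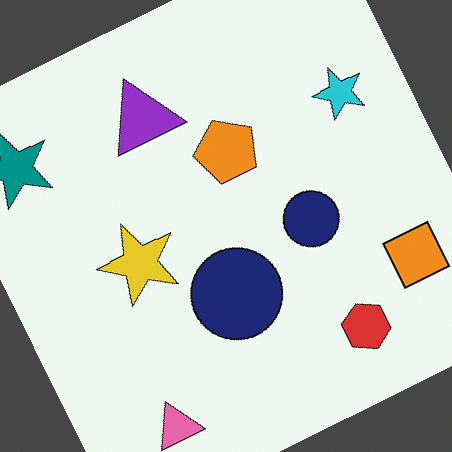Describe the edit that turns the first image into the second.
It was rotated counter-clockwise by a moderate amount.

Every shape is tilted by the same angle and the image corners show triangular fill wedges — a whole-image rotation by a non-right angle.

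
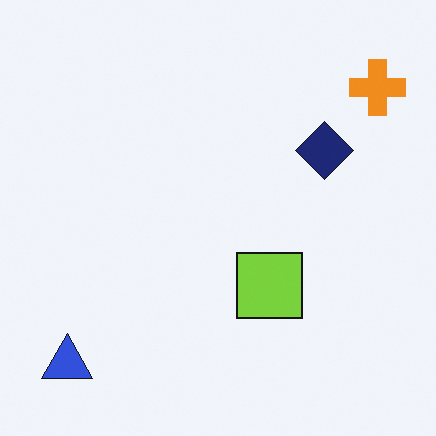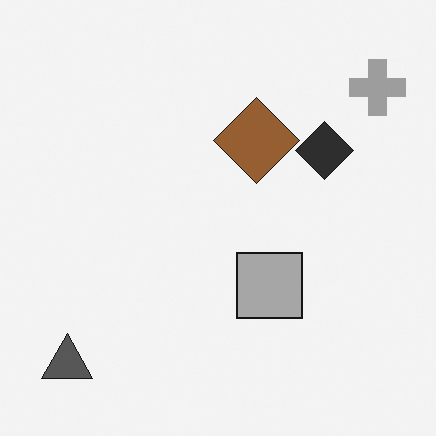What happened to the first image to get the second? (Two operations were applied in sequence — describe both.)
The transformation is: converted to grayscale, then overlaid with an additional brown diamond.

All color is removed — every shape is now a shade of grey. A brown diamond appears in the second image that is absent from the first.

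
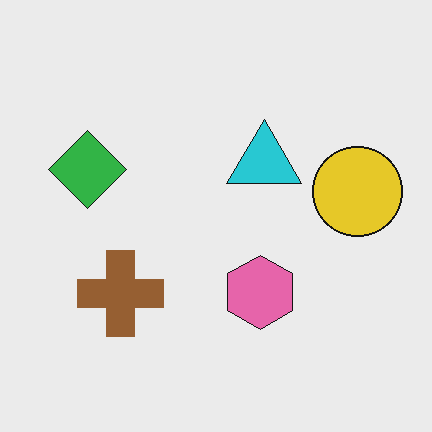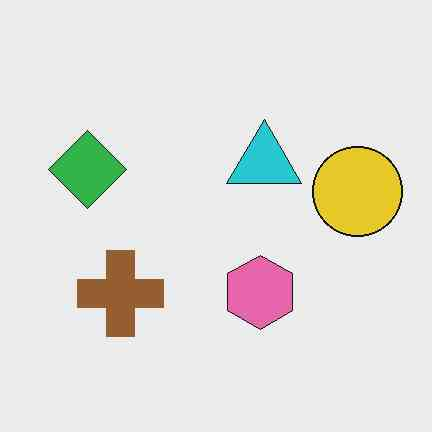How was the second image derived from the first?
Given moderate JPEG compression.

Blocky 8×8 compression artifacts appear around shape edges and the flat background shows ringing — characteristic JPEG degradation.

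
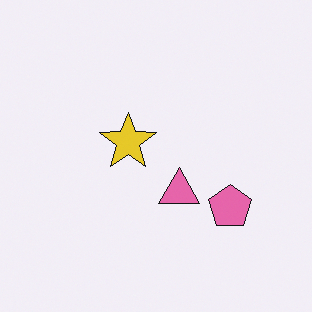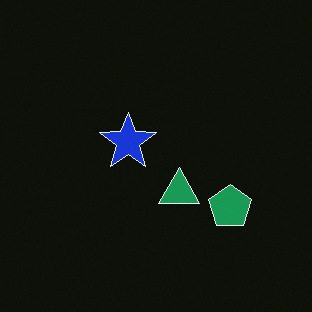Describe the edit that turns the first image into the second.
The transformation is: color-inverted (negative).

The light background has become dark and every shape's color is its complement — a photographic negative.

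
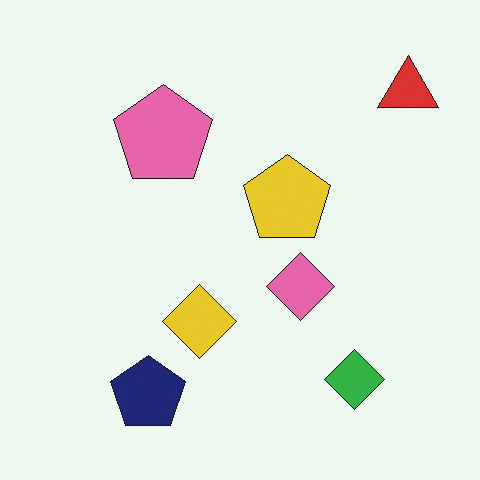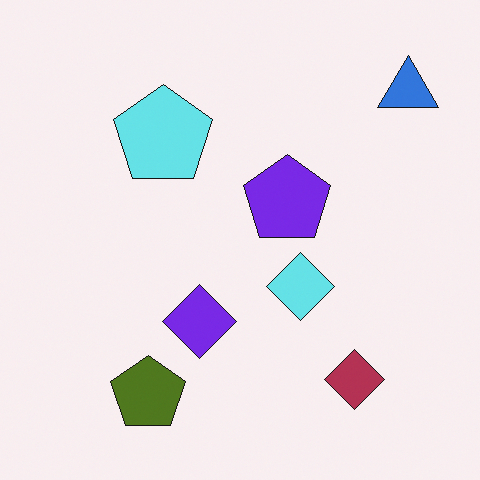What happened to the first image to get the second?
Hue-shifted through roughly half the color wheel.

Every shape's color has rotated by the same amount around the hue wheel — a uniform hue shift.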